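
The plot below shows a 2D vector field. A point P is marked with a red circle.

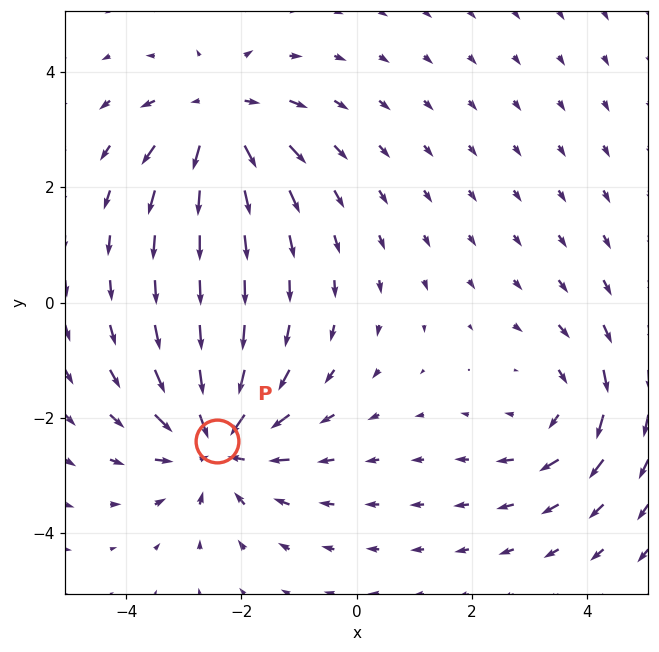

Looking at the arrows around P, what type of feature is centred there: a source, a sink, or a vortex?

sink

At P (-2.4, -2.4) the arrows converge inward. Divergence about -4, curl ≈0 — negative divergence with near-zero curl is a sink.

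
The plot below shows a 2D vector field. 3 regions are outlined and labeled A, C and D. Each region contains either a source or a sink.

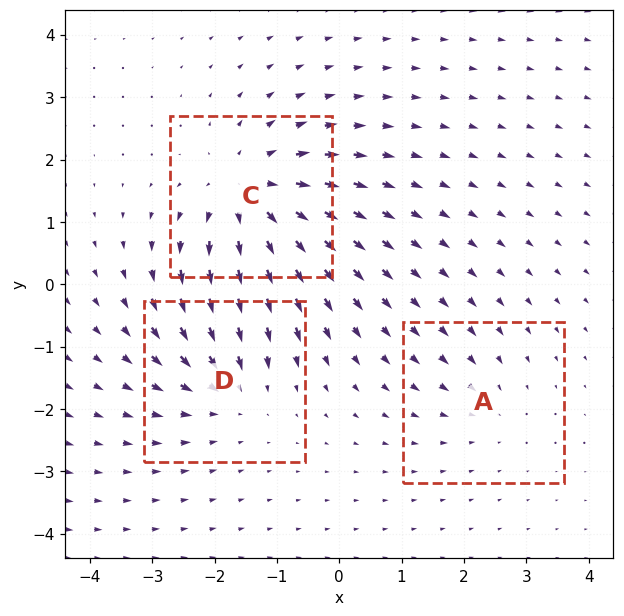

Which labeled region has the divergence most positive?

Divergence at each region's feature centre — A: about -2, C: about +4, D: about -3. Region C is most positive.

C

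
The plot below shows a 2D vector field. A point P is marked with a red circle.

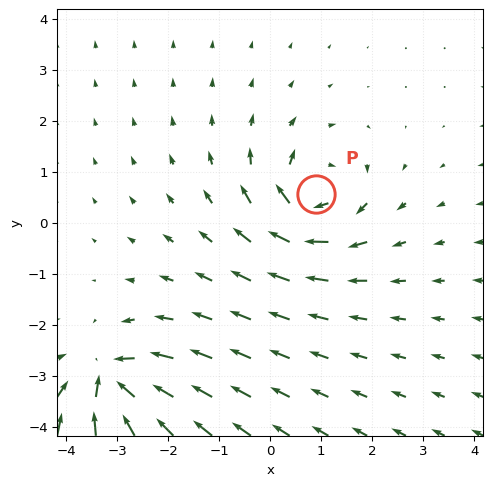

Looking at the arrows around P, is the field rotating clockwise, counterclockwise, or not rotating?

Near P at (0.9, 0.6) the arrows circulate clockwise. The curl (z-component) there is about -4; negative curl means clockwise rotation.

clockwise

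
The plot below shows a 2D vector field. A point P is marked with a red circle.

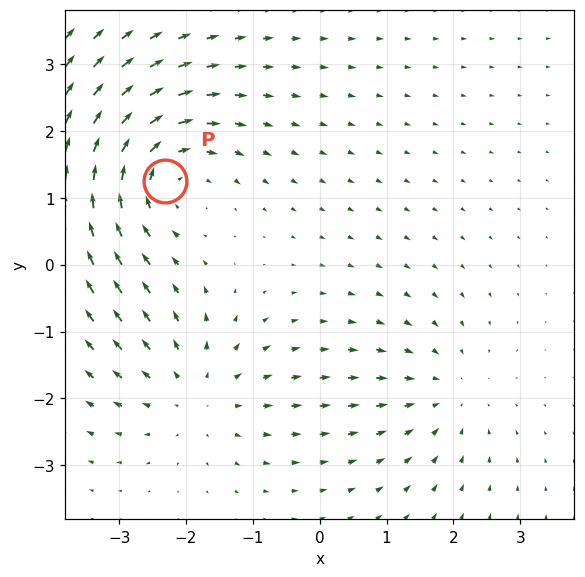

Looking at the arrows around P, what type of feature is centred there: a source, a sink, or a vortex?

vortex

At P (-2.3, 1.3) the arrows circulate clockwise. Divergence ≈0, curl about -5 — near-zero divergence with nonzero curl is a vortex.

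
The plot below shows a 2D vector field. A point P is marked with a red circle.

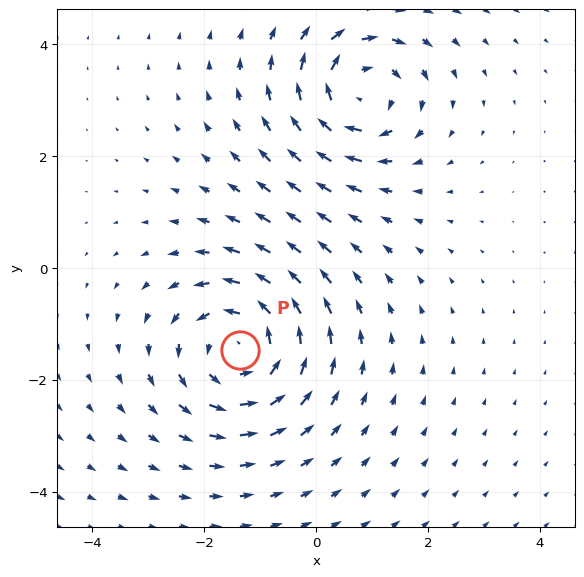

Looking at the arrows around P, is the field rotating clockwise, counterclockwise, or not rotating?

counterclockwise

Near P at (-1.4, -1.5) the arrows circulate counterclockwise. The curl (z-component) there is about +4; positive curl means counterclockwise rotation.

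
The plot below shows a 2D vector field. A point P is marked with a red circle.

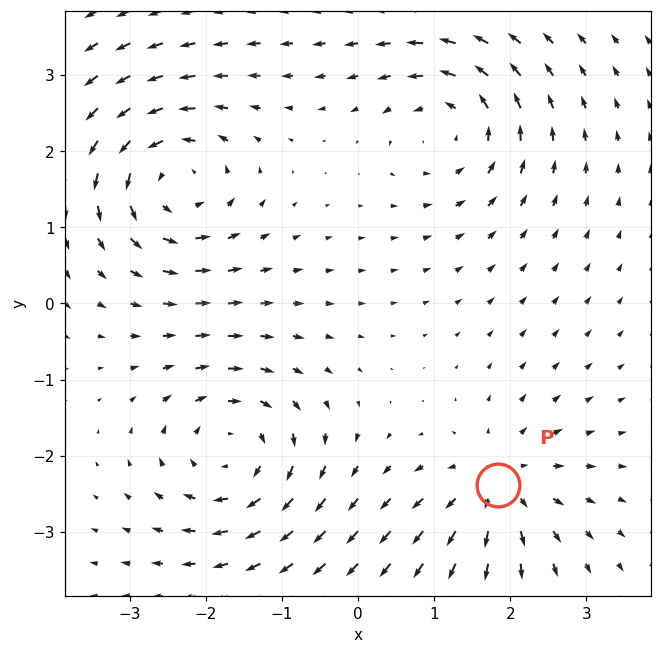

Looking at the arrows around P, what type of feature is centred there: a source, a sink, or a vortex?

At P (1.8, -2.4) the arrows spread outward. Divergence about +5, curl ≈0 — positive divergence with near-zero curl is a source.

source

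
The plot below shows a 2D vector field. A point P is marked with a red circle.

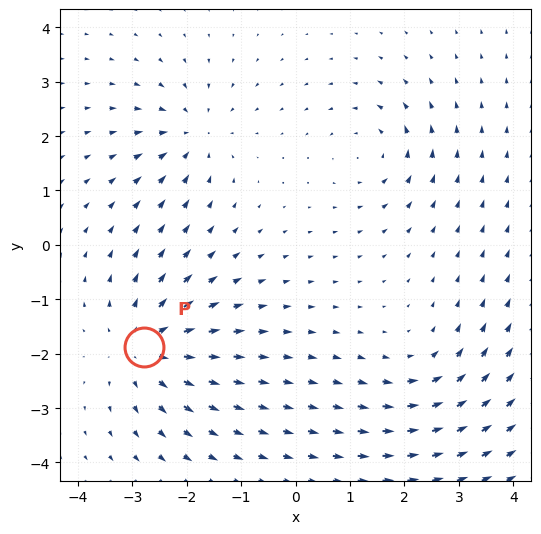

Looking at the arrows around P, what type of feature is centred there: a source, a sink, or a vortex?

source

At P (-2.8, -1.9) the arrows spread outward. Divergence about +5, curl ≈0 — positive divergence with near-zero curl is a source.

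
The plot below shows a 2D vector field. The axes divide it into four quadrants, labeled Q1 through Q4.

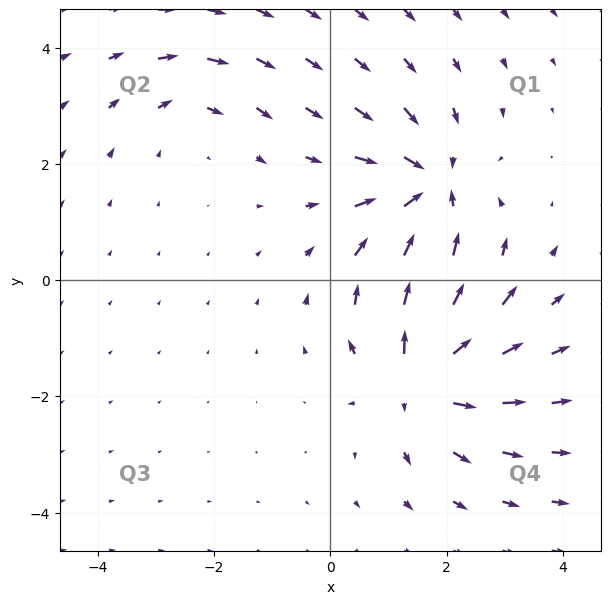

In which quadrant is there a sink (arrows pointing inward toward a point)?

The sink sits at approximately (1.7, 1.6), which lies in quadrant Q1. The divergence there is about -5, negative as expected for a sink.

Q1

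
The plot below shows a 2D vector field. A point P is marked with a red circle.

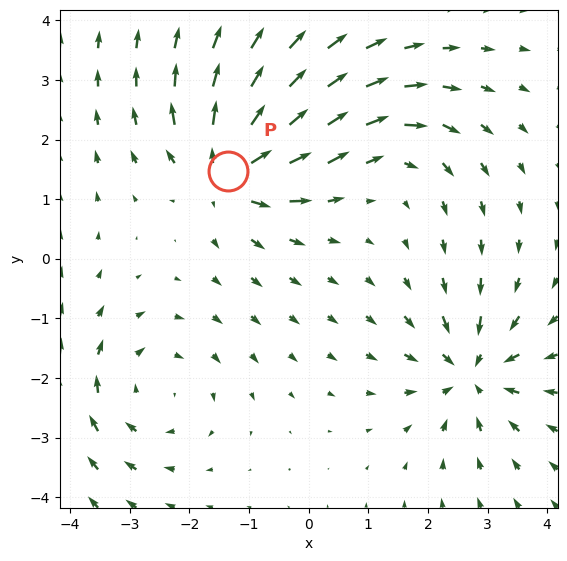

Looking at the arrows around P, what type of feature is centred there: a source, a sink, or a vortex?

At P (-1.4, 1.5) the arrows spread outward. Divergence about +7, curl ≈0 — positive divergence with near-zero curl is a source.

source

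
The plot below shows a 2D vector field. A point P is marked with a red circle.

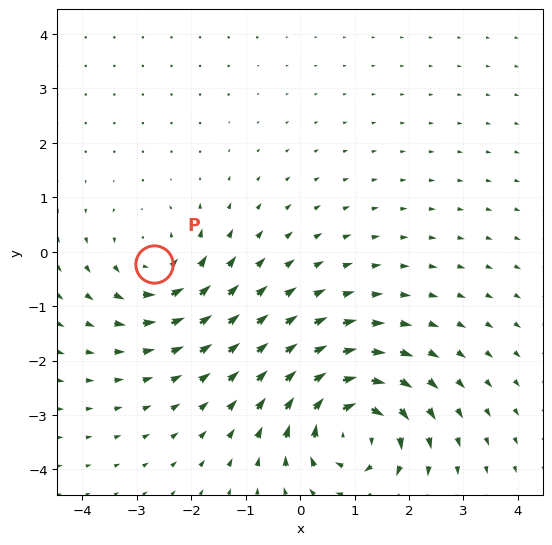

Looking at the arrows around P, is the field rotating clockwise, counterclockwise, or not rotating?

counterclockwise

Near P at (-2.7, -0.2) the arrows circulate counterclockwise. The curl (z-component) there is about +3; positive curl means counterclockwise rotation.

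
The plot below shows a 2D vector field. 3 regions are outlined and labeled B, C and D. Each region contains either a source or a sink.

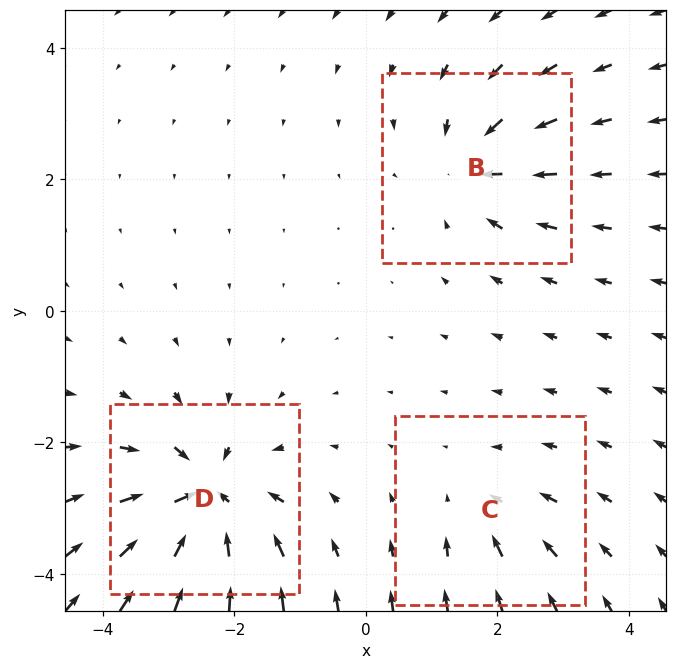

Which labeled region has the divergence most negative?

D

Divergence at each region's feature centre — B: about -4, C: about -3, D: about -6. Region D is most negative.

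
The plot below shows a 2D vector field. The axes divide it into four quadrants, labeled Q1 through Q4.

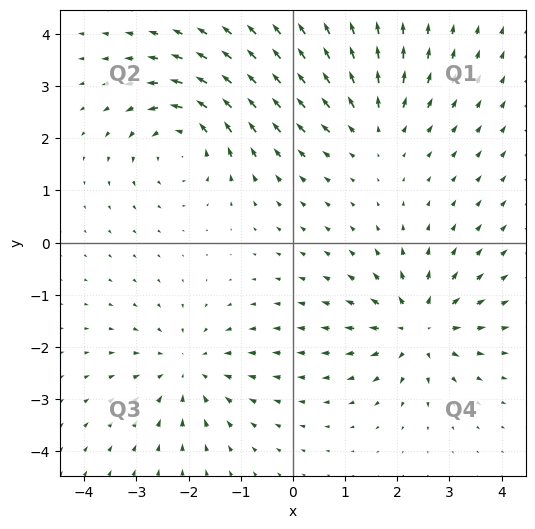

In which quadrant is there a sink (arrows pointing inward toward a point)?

The sink sits at approximately (-2.0, -2.4), which lies in quadrant Q3. The divergence there is about -4, negative as expected for a sink.

Q3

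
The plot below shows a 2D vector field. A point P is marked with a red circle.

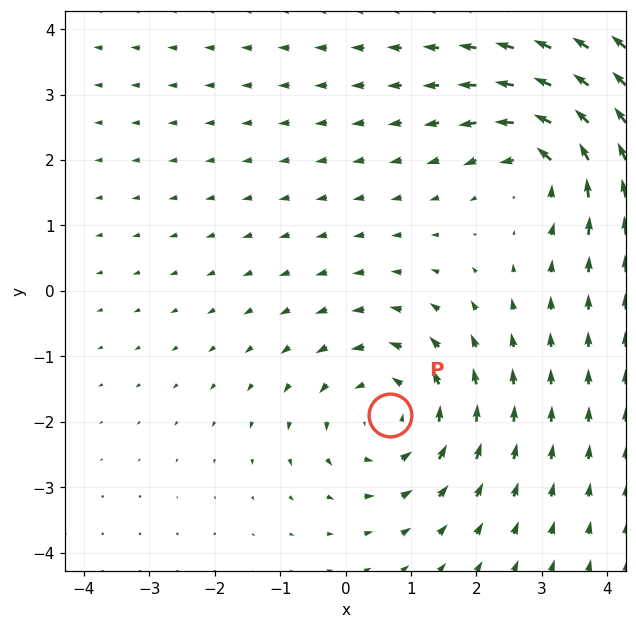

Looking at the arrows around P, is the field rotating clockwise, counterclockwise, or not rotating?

Near P at (0.7, -1.9) the arrows circulate counterclockwise. The curl (z-component) there is about +3; positive curl means counterclockwise rotation.

counterclockwise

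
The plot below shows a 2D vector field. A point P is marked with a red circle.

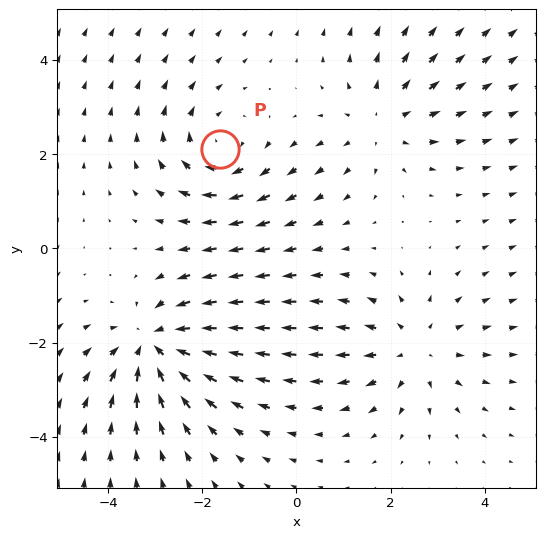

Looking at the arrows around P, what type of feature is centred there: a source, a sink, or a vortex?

At P (-1.6, 2.1) the arrows circulate clockwise. Divergence ≈0, curl about -4 — near-zero divergence with nonzero curl is a vortex.

vortex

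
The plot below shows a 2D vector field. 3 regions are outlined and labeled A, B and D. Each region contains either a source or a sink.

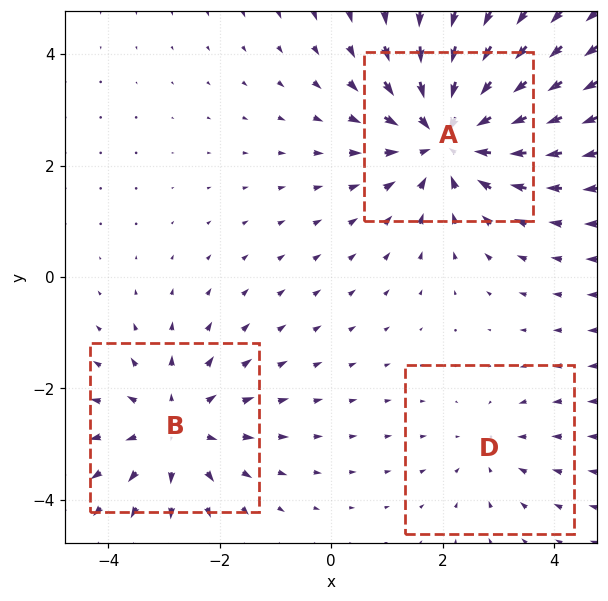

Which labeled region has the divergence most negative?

Divergence at each region's feature centre — A: about -4, B: about +3, D: about -2. Region A is most negative.

A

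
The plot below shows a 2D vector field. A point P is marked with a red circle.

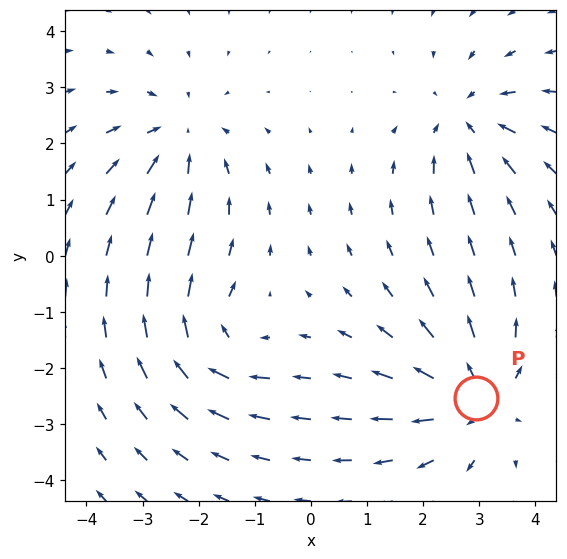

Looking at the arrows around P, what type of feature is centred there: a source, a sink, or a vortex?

source

At P (2.9, -2.5) the arrows spread outward. Divergence about +4, curl ≈0 — positive divergence with near-zero curl is a source.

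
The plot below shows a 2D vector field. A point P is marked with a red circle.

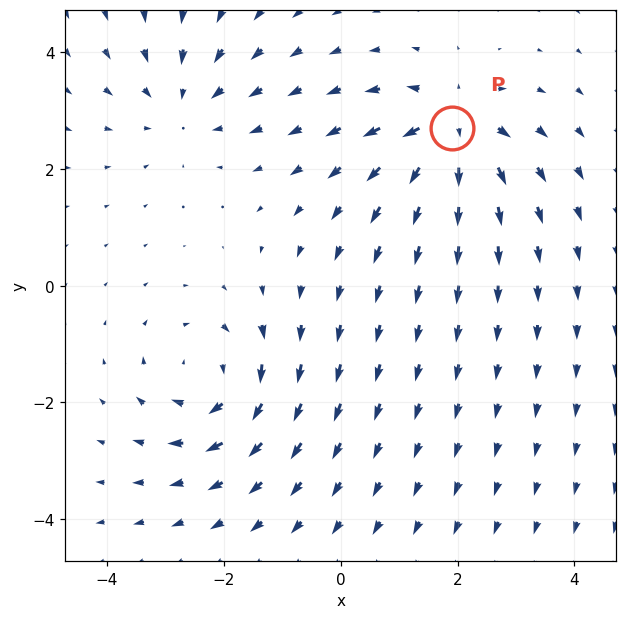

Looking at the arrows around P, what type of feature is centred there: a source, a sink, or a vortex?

source

At P (1.9, 2.7) the arrows spread outward. Divergence about +6, curl ≈0 — positive divergence with near-zero curl is a source.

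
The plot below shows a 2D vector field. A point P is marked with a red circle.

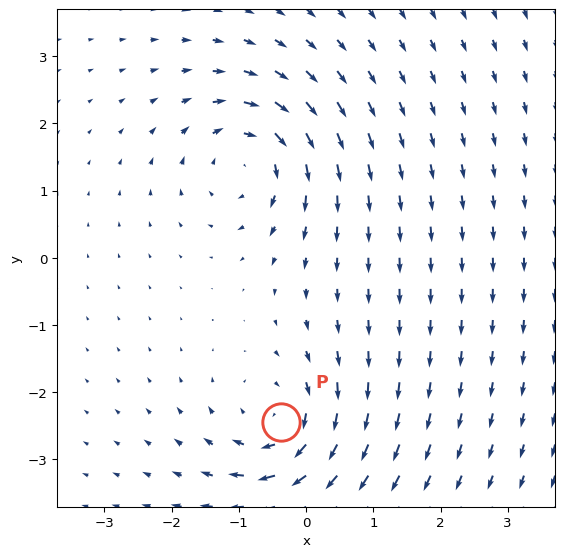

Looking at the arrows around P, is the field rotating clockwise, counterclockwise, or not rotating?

clockwise

Near P at (-0.4, -2.4) the arrows circulate clockwise. The curl (z-component) there is about -6; negative curl means clockwise rotation.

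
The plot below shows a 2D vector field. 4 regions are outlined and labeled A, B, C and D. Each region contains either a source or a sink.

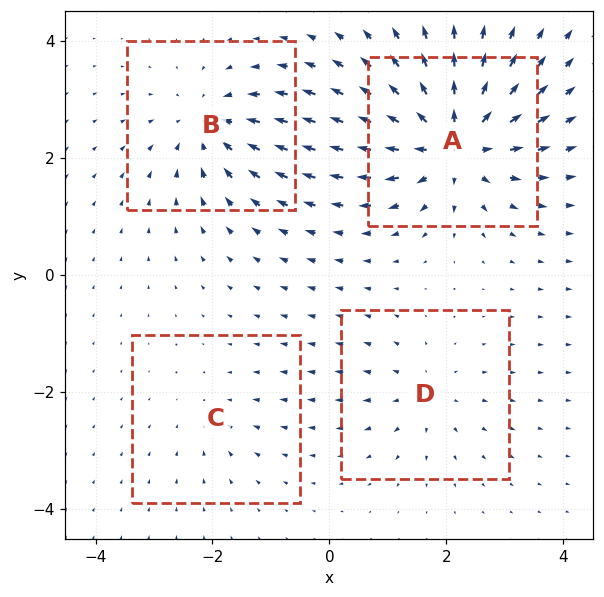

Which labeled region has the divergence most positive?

A

Divergence at each region's feature centre — A: about +8, B: about -5, C: about -2, D: about +3. Region A is most positive.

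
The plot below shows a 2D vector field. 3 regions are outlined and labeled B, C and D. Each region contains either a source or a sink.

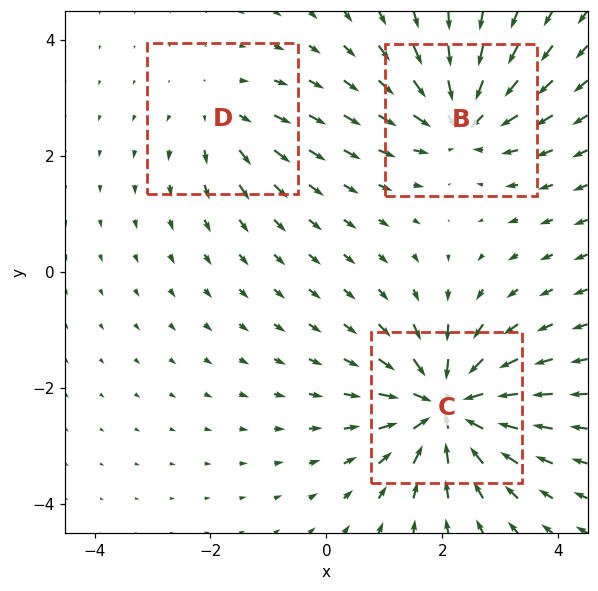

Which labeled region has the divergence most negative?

C

Divergence at each region's feature centre — B: about -4, C: about -6, D: about +2. Region C is most negative.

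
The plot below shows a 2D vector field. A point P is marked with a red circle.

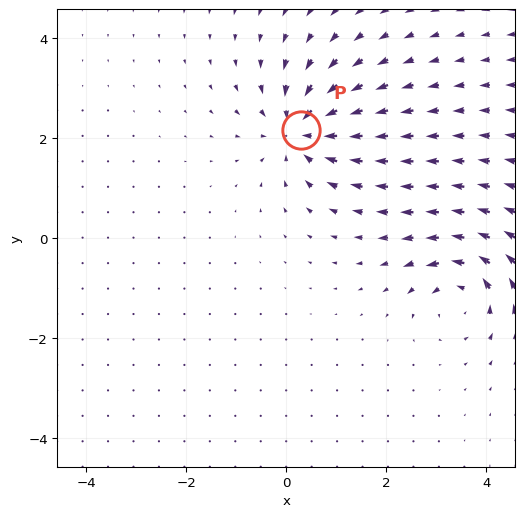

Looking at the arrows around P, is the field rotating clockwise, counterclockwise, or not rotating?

Near P at (0.3, 2.2) the arrows show no circulation. The curl there is ≈0.

not rotating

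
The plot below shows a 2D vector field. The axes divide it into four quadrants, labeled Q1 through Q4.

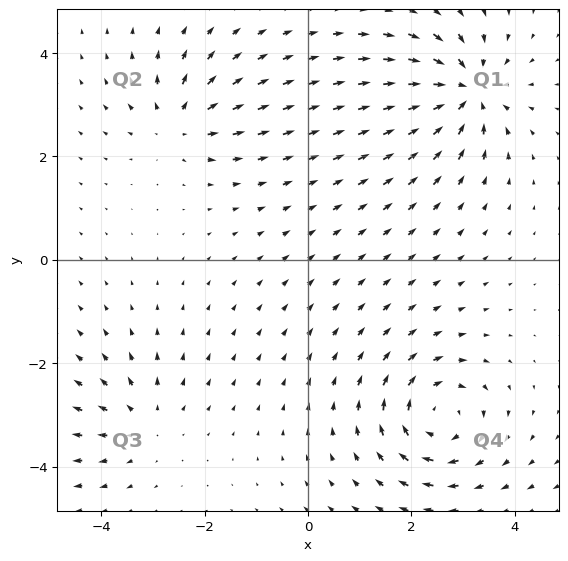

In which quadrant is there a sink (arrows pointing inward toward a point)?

The sink sits at approximately (3.1, 3.3), which lies in quadrant Q1. The divergence there is about -7, negative as expected for a sink.

Q1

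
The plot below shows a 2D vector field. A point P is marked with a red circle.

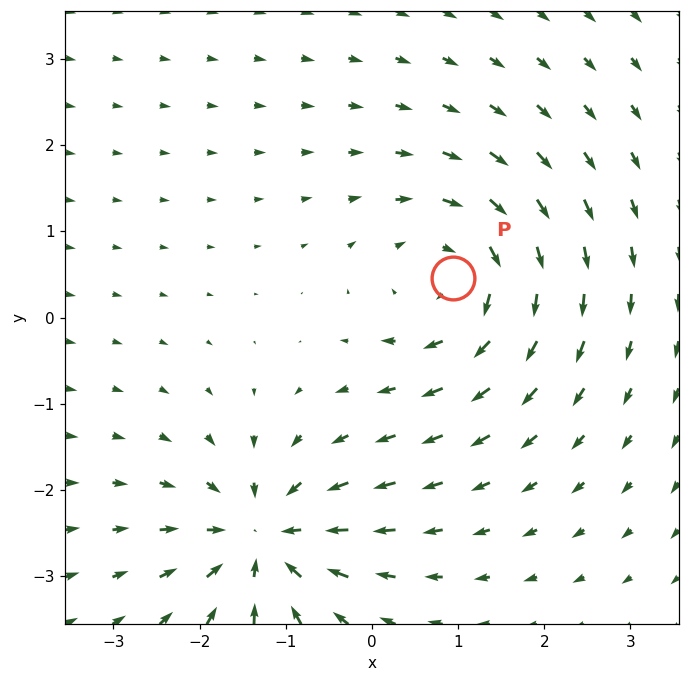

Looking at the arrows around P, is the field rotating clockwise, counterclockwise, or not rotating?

clockwise

Near P at (0.9, 0.5) the arrows circulate clockwise. The curl (z-component) there is about -4; negative curl means clockwise rotation.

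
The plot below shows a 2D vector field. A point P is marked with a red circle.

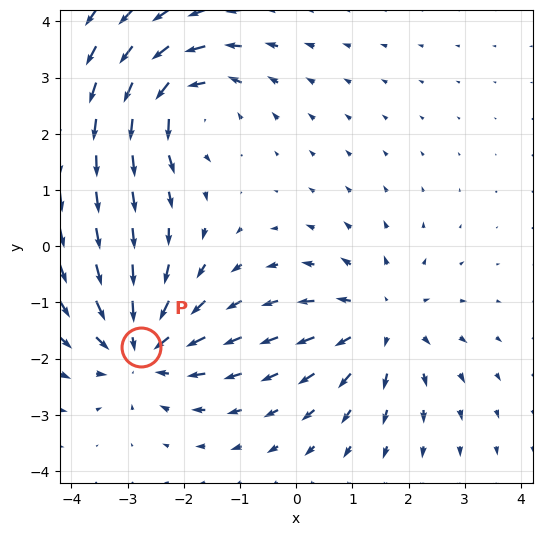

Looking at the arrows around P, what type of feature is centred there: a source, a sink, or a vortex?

sink

At P (-2.8, -1.8) the arrows converge inward. Divergence about -4, curl ≈0 — negative divergence with near-zero curl is a sink.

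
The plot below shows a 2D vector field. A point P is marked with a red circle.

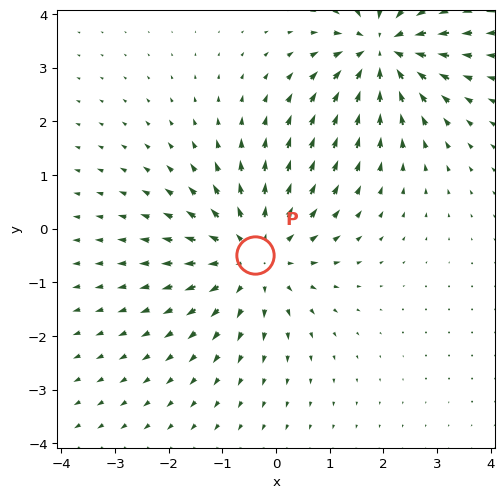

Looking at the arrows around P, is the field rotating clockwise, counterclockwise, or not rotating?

Near P at (-0.4, -0.5) the arrows show no circulation. The curl there is ≈0.

not rotating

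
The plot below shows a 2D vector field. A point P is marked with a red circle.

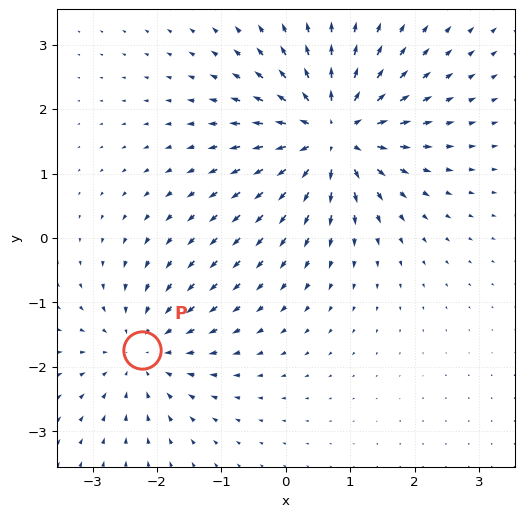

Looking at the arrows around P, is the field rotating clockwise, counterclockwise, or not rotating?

not rotating

Near P at (-2.2, -1.7) the arrows show no circulation. The curl there is ≈0.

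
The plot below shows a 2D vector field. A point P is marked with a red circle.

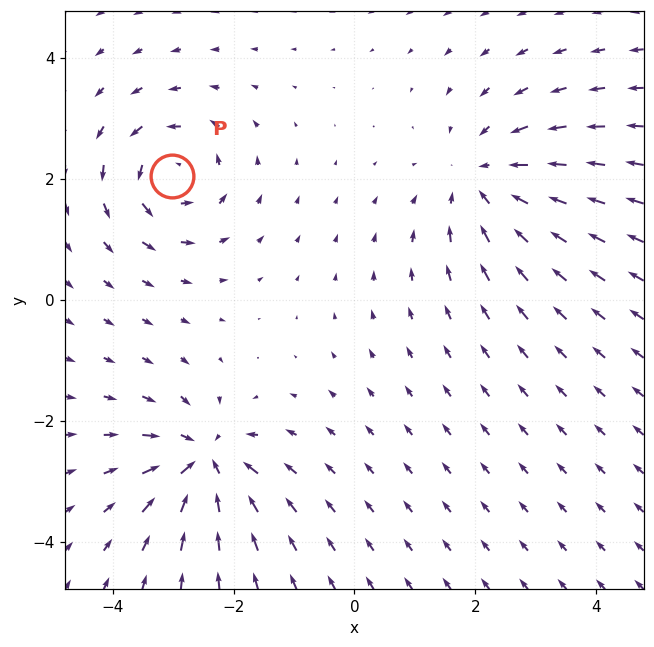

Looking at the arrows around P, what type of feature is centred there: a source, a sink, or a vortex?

vortex

At P (-3.0, 2.1) the arrows circulate counterclockwise. Divergence ≈0, curl about +5 — near-zero divergence with nonzero curl is a vortex.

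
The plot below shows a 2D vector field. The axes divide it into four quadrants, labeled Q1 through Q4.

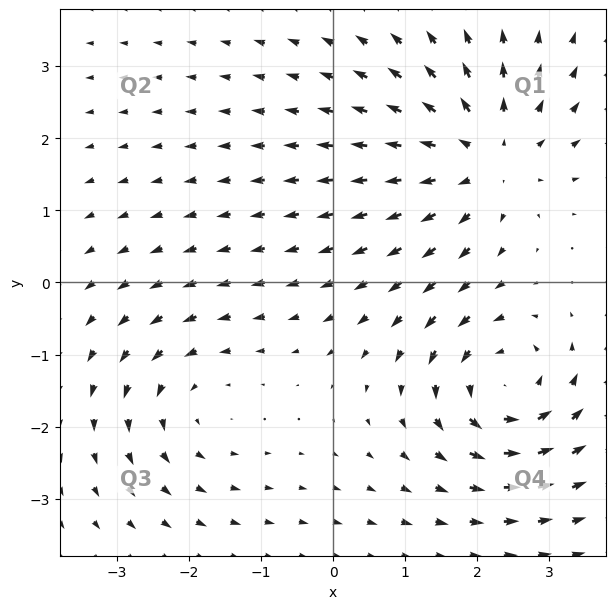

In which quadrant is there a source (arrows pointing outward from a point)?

Q1

The source sits at approximately (2.1, 1.7), which lies in quadrant Q1. The divergence there is about +4, positive as expected for a source.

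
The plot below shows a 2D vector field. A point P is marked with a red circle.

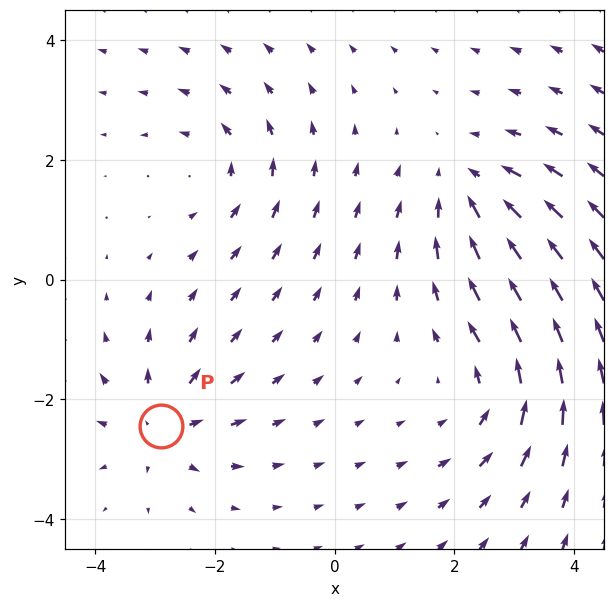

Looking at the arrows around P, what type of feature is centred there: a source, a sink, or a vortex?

source

At P (-2.9, -2.4) the arrows spread outward. Divergence about +4, curl ≈0 — positive divergence with near-zero curl is a source.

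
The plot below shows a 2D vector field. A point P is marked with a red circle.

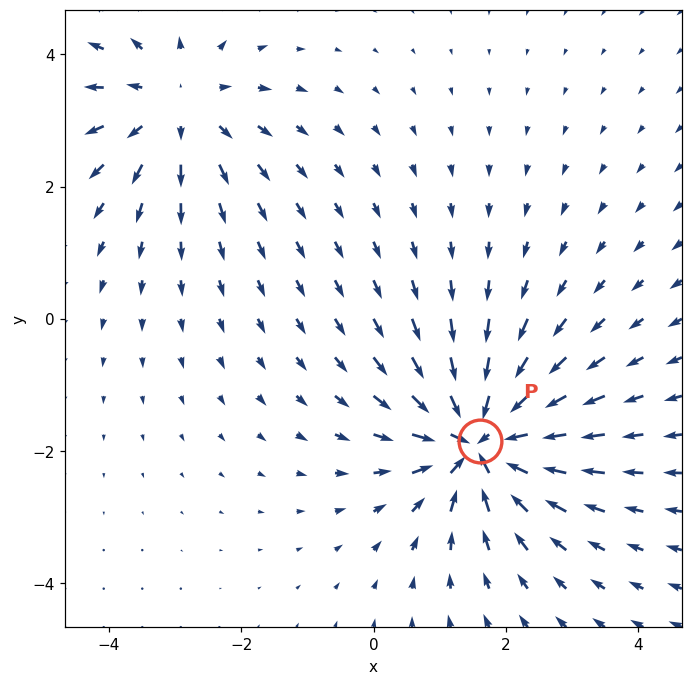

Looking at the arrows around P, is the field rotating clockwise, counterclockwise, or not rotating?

Near P at (1.6, -1.8) the arrows show no circulation. The curl there is ≈0.

not rotating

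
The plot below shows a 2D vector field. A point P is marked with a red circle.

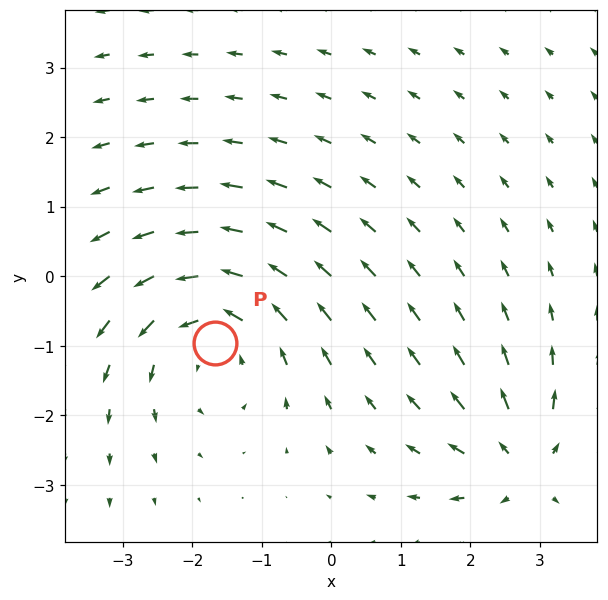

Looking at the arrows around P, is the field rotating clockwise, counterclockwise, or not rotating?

counterclockwise

Near P at (-1.7, -1.0) the arrows circulate counterclockwise. The curl (z-component) there is about +3; positive curl means counterclockwise rotation.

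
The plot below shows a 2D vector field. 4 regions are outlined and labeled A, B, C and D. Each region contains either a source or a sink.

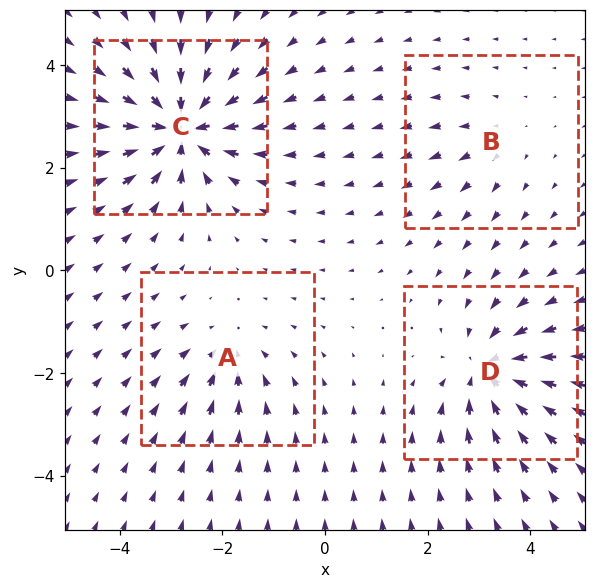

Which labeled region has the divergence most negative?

Divergence at each region's feature centre — A: about -4, B: about +2, C: about -8, D: about -6. Region C is most negative.

C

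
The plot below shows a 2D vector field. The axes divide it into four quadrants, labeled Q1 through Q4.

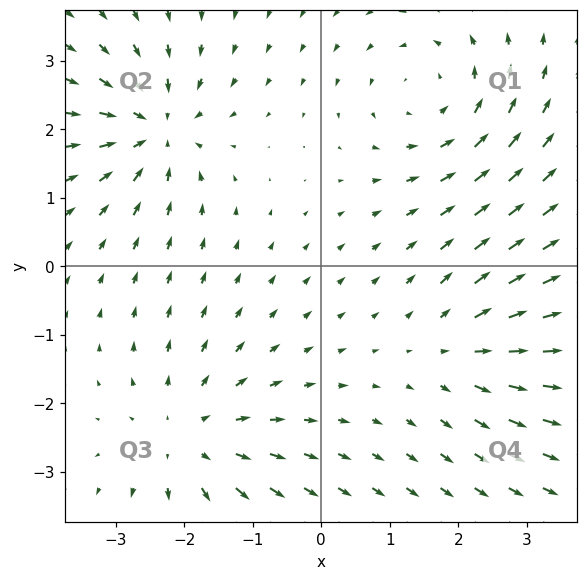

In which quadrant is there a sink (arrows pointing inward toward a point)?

The sink sits at approximately (-2.4, 2.0), which lies in quadrant Q2. The divergence there is about -6, negative as expected for a sink.

Q2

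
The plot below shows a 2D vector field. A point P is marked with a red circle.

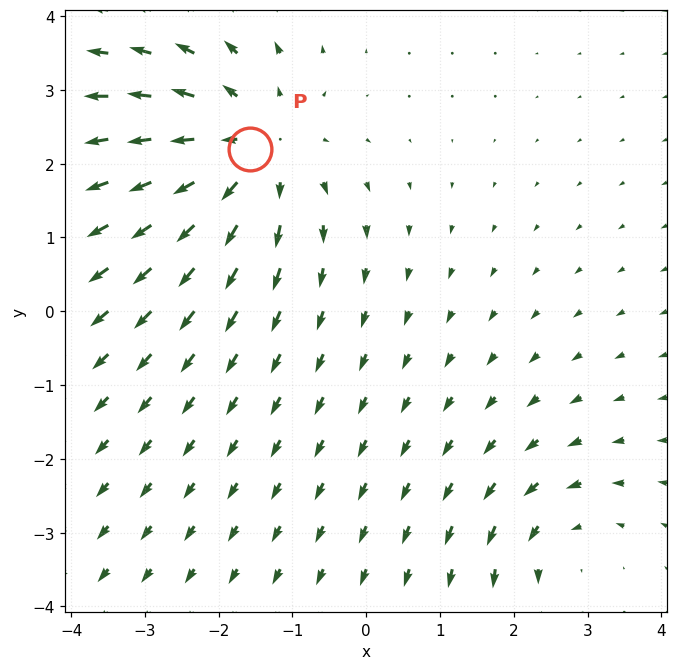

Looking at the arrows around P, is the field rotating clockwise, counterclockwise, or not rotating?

Near P at (-1.6, 2.2) the arrows show no circulation. The curl there is ≈0.

not rotating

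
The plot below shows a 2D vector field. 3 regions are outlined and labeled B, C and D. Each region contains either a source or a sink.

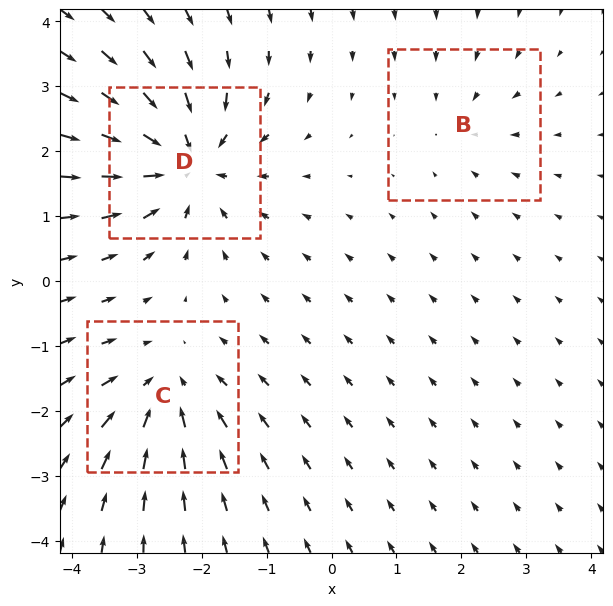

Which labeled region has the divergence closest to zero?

Divergence at each region's feature centre — B: about -2, C: about -4, D: about -6. Region B is closest to zero.

B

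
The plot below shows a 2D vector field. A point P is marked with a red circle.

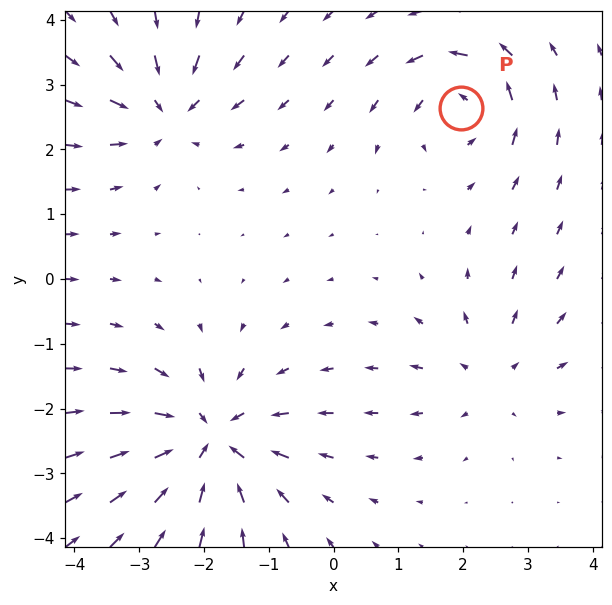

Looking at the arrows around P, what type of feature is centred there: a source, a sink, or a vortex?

vortex

At P (2.0, 2.6) the arrows circulate counterclockwise. Divergence ≈0, curl about +5 — near-zero divergence with nonzero curl is a vortex.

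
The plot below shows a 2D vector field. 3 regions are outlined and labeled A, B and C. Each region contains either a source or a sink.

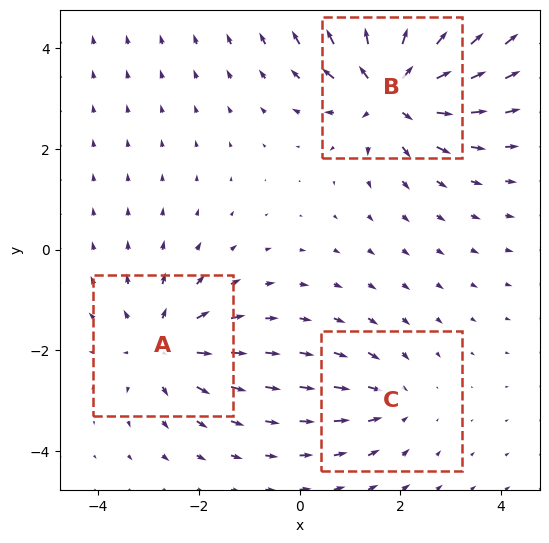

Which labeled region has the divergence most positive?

Divergence at each region's feature centre — A: about +3, B: about +5, C: about -2. Region B is most positive.

B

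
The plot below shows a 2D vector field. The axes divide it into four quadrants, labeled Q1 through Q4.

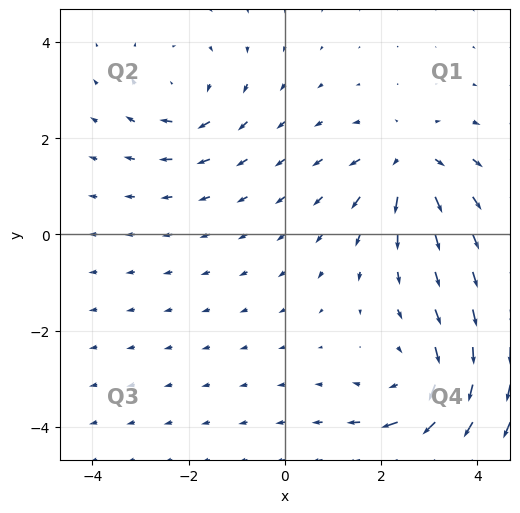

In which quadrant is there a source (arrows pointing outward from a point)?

Q1

The source sits at approximately (2.6, 1.5), which lies in quadrant Q1. The divergence there is about +4, positive as expected for a source.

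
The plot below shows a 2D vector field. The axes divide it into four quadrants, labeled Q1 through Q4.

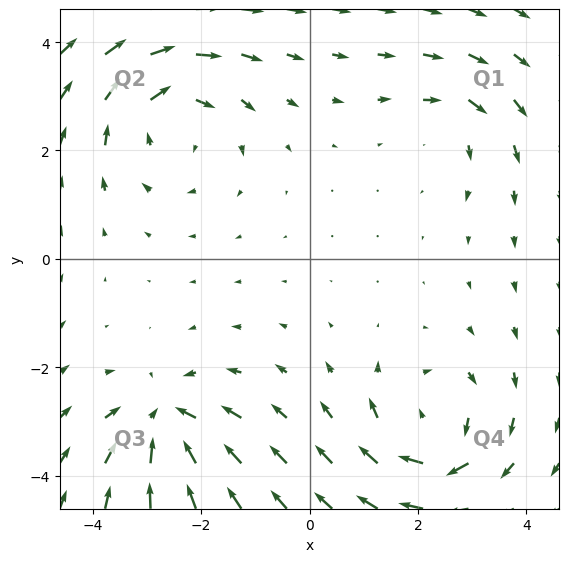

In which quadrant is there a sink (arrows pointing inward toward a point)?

The sink sits at approximately (-2.7, -3.0), which lies in quadrant Q3. The divergence there is about -5, negative as expected for a sink.

Q3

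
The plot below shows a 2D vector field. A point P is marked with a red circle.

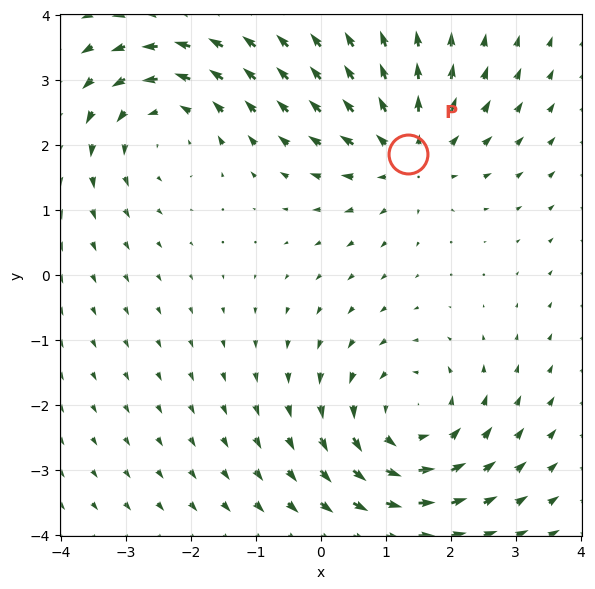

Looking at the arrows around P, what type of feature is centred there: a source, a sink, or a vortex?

source

At P (1.3, 1.9) the arrows spread outward. Divergence about +4, curl ≈0 — positive divergence with near-zero curl is a source.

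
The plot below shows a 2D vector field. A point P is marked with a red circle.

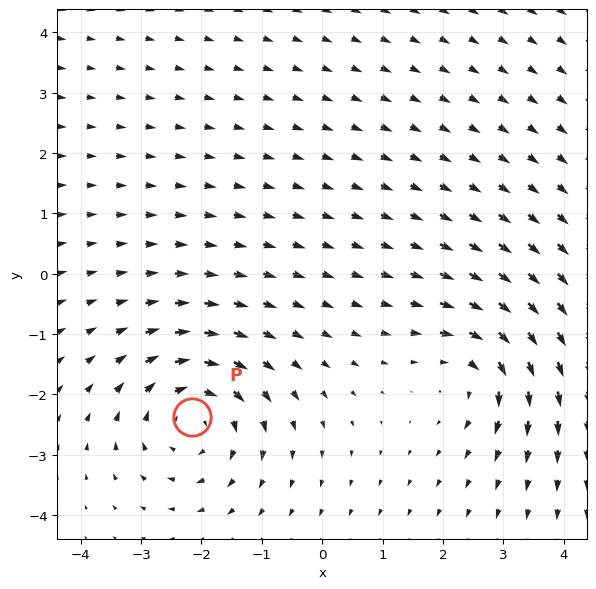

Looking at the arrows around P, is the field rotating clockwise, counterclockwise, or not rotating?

Near P at (-2.2, -2.4) the arrows circulate clockwise. The curl (z-component) there is about -4; negative curl means clockwise rotation.

clockwise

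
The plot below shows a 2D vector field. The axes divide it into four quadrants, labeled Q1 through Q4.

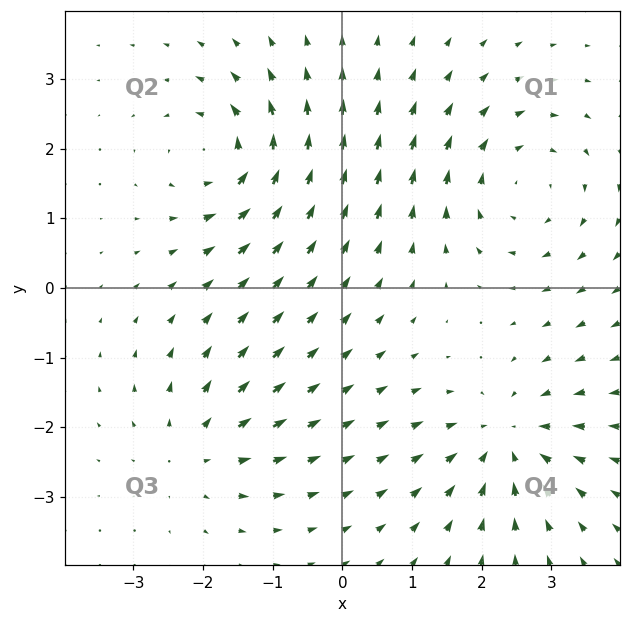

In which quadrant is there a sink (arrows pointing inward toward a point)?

The sink sits at approximately (2.4, -2.2), which lies in quadrant Q4. The divergence there is about -5, negative as expected for a sink.

Q4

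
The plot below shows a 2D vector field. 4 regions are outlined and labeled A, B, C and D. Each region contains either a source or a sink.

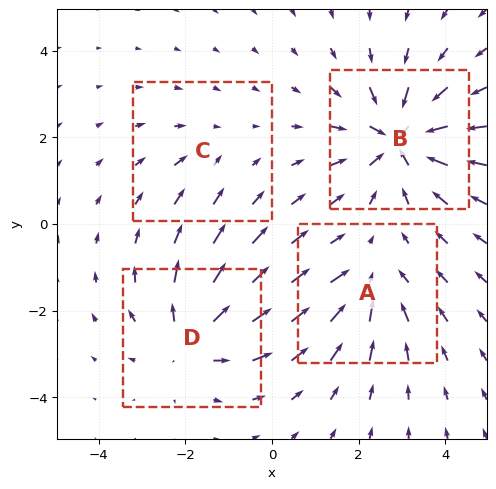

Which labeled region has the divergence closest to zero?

Divergence at each region's feature centre — A: about -3, B: about -6, C: about -2, D: about +5. Region C is closest to zero.

C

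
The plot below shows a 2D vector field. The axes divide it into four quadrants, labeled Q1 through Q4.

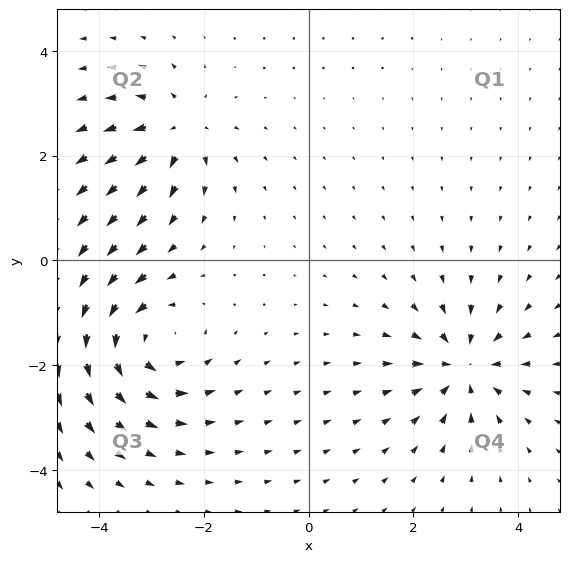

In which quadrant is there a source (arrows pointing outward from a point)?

Q2

The source sits at approximately (-2.5, 2.5), which lies in quadrant Q2. The divergence there is about +4, positive as expected for a source.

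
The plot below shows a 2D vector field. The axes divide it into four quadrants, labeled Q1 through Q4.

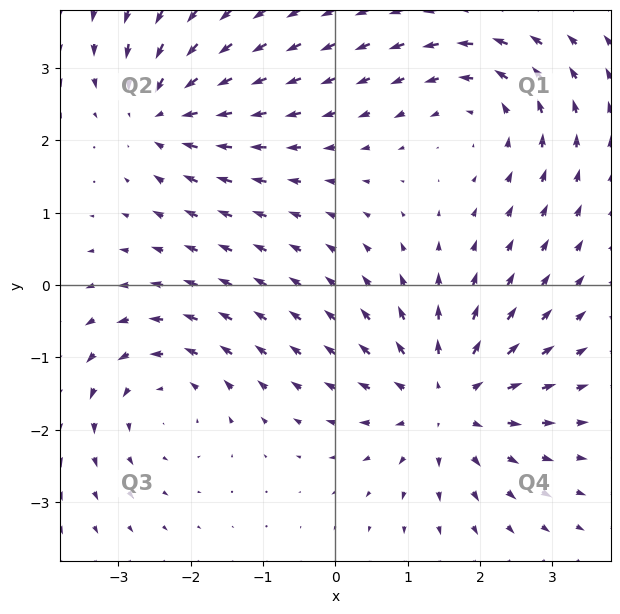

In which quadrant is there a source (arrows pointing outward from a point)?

Q4

The source sits at approximately (1.5, -1.6), which lies in quadrant Q4. The divergence there is about +5, positive as expected for a source.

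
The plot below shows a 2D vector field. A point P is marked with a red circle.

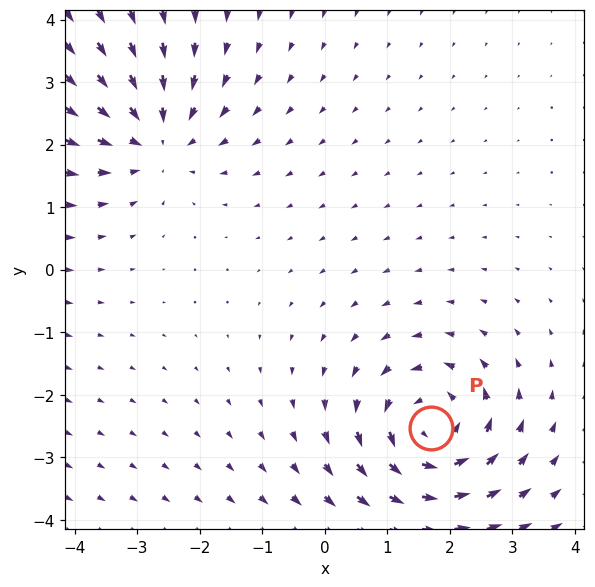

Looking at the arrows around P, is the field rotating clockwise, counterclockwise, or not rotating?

counterclockwise

Near P at (1.7, -2.5) the arrows circulate counterclockwise. The curl (z-component) there is about +6; positive curl means counterclockwise rotation.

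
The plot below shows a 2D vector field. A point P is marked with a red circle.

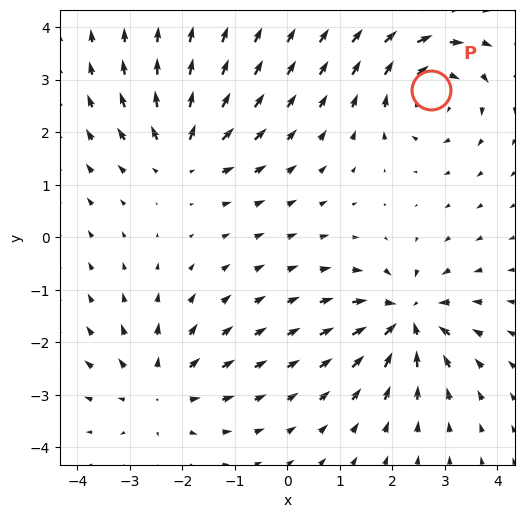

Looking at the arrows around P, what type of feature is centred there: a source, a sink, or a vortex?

vortex

At P (2.7, 2.8) the arrows circulate clockwise. Divergence ≈0, curl about -4 — near-zero divergence with nonzero curl is a vortex.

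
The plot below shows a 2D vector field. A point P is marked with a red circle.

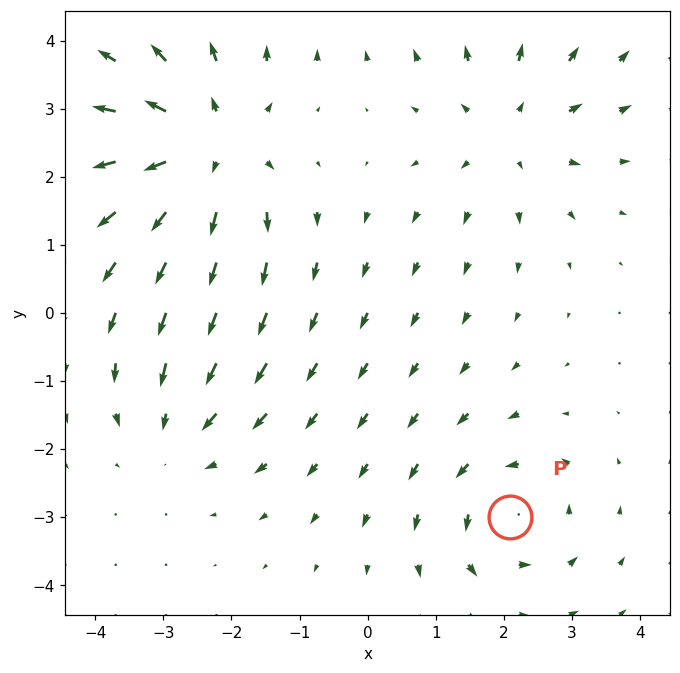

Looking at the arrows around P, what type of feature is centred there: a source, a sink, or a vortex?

vortex

At P (2.1, -3.0) the arrows circulate counterclockwise. Divergence ≈0, curl about +4 — near-zero divergence with nonzero curl is a vortex.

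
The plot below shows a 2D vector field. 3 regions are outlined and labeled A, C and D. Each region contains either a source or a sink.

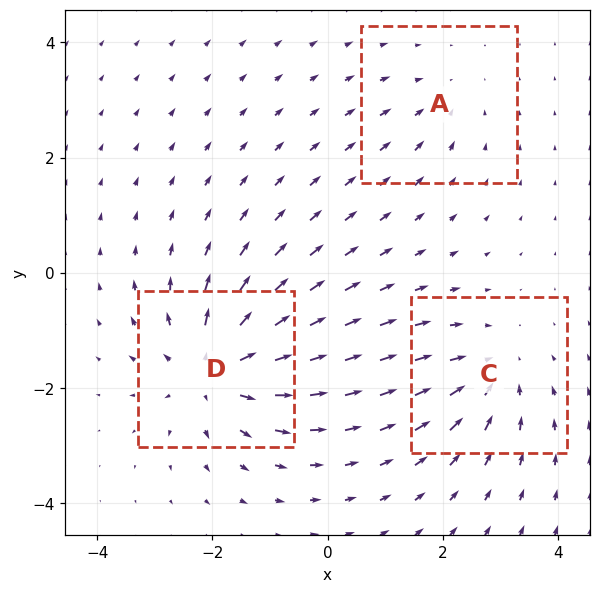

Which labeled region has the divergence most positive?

D

Divergence at each region's feature centre — A: about -2, C: about -3, D: about +5. Region D is most positive.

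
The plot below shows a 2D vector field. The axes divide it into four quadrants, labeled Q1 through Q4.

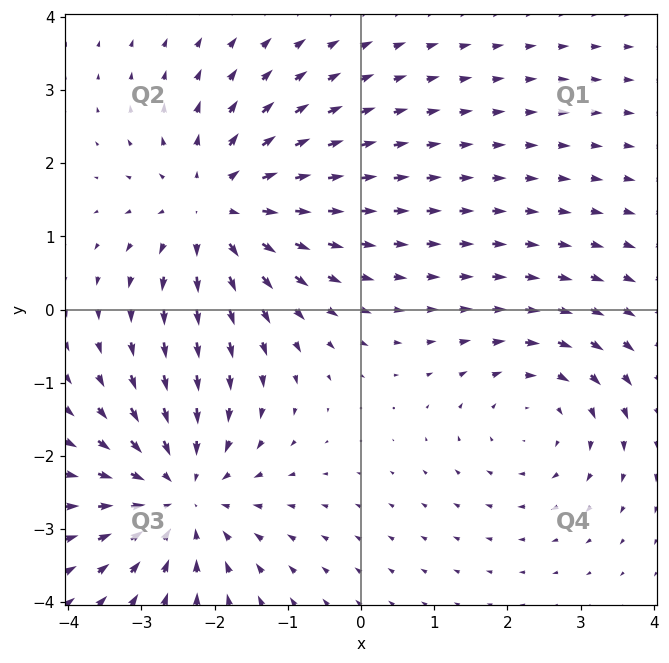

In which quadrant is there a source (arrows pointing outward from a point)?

Q2

The source sits at approximately (-2.0, 1.4), which lies in quadrant Q2. The divergence there is about +4, positive as expected for a source.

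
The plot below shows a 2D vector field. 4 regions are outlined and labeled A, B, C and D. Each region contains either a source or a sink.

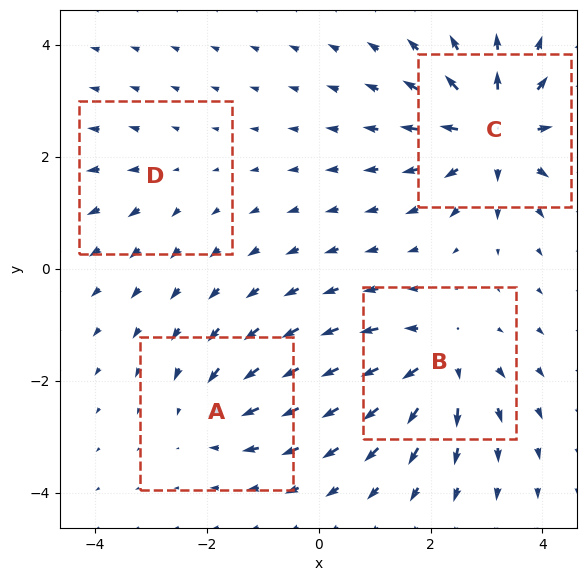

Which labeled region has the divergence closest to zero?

D

Divergence at each region's feature centre — A: about -4, B: about +6, C: about +8, D: about +2. Region D is closest to zero.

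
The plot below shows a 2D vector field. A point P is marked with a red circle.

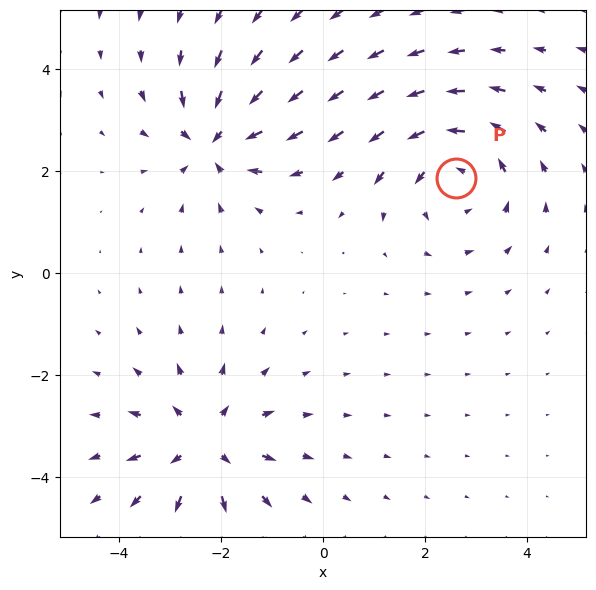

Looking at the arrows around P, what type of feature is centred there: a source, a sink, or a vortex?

At P (2.6, 1.9) the arrows circulate counterclockwise. Divergence ≈0, curl about +4 — near-zero divergence with nonzero curl is a vortex.

vortex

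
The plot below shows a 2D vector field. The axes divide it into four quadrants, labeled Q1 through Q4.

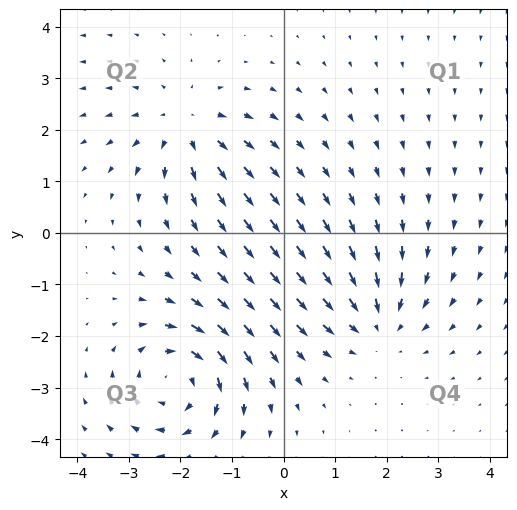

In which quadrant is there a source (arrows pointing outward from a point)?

The source sits at approximately (-1.9, 2.1), which lies in quadrant Q2. The divergence there is about +4, positive as expected for a source.

Q2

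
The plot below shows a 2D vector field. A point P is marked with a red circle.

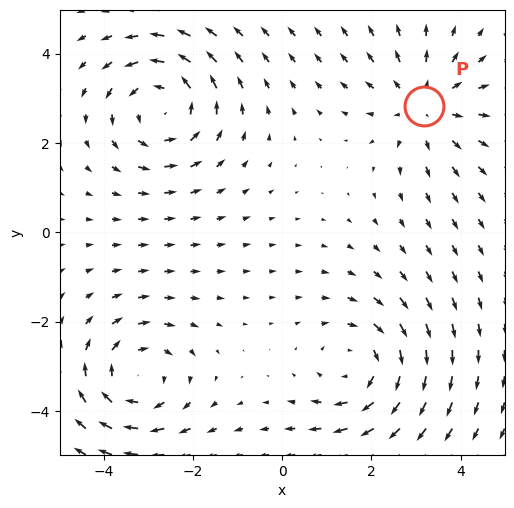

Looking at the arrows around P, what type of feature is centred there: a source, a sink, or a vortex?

At P (3.2, 2.8) the arrows spread outward. Divergence about +3, curl ≈0 — positive divergence with near-zero curl is a source.

source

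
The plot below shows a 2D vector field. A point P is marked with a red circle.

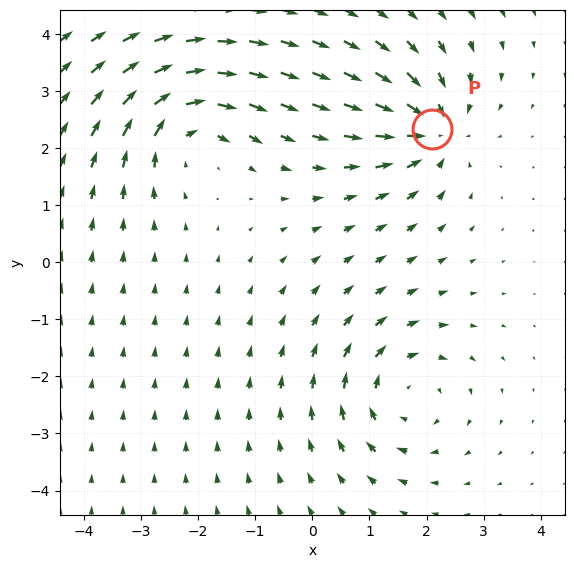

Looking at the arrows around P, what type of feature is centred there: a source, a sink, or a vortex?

sink

At P (2.1, 2.3) the arrows converge inward. Divergence about -5, curl ≈0 — negative divergence with near-zero curl is a sink.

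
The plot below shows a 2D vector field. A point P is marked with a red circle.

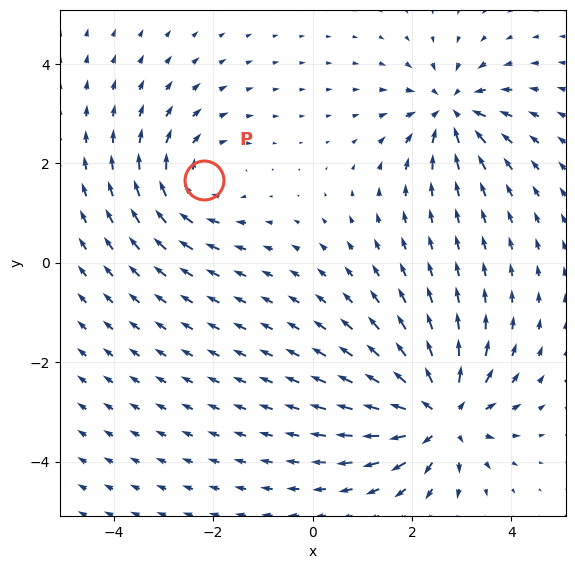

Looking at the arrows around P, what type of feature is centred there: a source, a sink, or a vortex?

At P (-2.2, 1.7) the arrows circulate clockwise. Divergence ≈0, curl about -3 — near-zero divergence with nonzero curl is a vortex.

vortex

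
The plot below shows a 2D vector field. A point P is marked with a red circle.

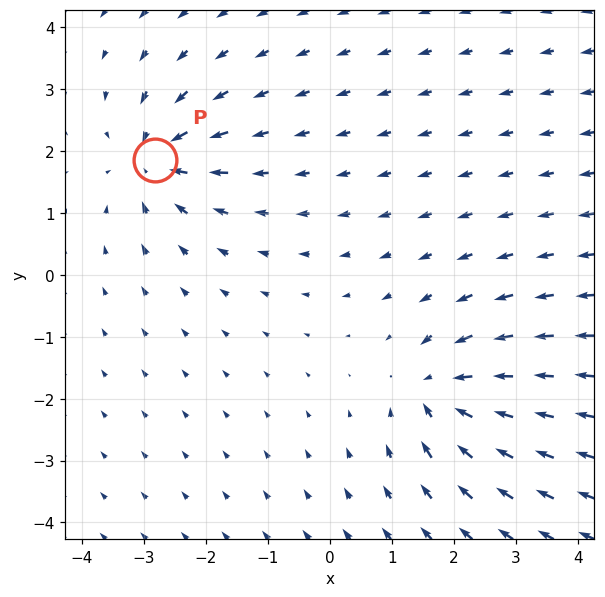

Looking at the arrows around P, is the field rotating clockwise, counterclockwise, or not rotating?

Near P at (-2.8, 1.8) the arrows show no circulation. The curl there is ≈0.

not rotating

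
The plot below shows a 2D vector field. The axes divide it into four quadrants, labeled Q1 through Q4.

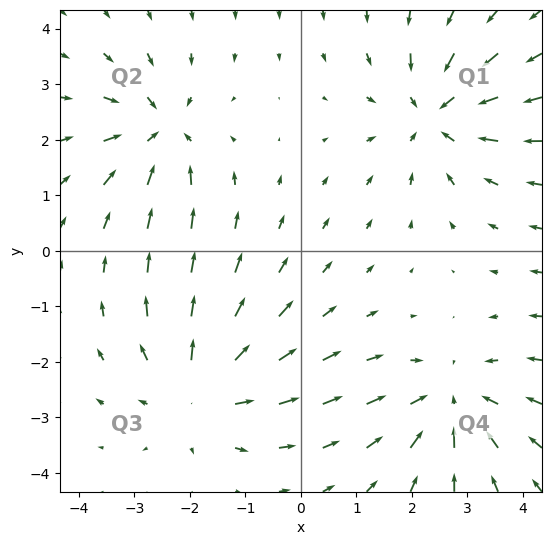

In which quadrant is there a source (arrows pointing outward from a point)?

Q3

The source sits at approximately (-1.8, -2.5), which lies in quadrant Q3. The divergence there is about +4, positive as expected for a source.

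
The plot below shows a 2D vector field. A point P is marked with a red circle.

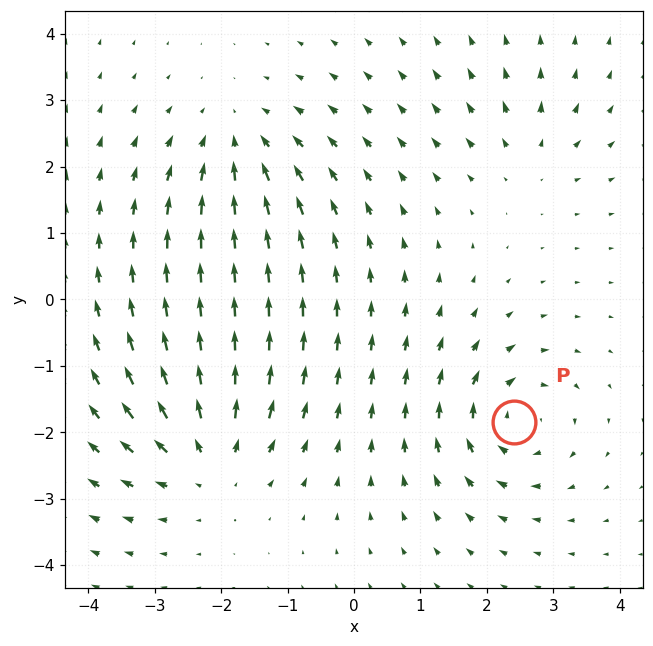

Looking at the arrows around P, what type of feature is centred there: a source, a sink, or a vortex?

At P (2.4, -1.8) the arrows circulate clockwise. Divergence ≈0, curl about -6 — near-zero divergence with nonzero curl is a vortex.

vortex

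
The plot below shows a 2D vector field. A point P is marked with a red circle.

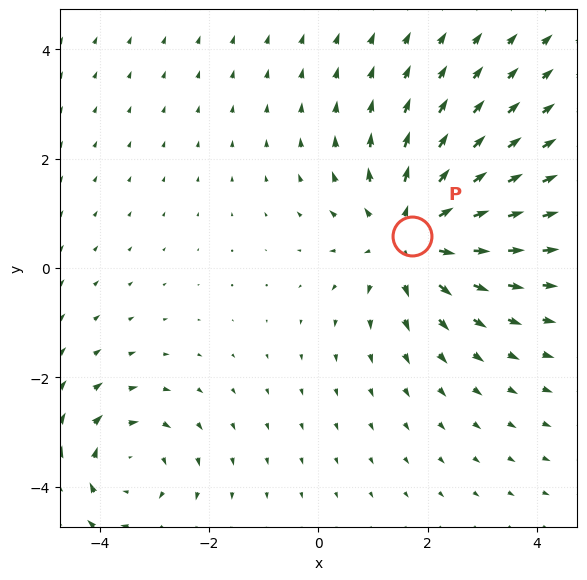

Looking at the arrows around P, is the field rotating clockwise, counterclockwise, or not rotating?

Near P at (1.7, 0.6) the arrows show no circulation. The curl there is ≈0.

not rotating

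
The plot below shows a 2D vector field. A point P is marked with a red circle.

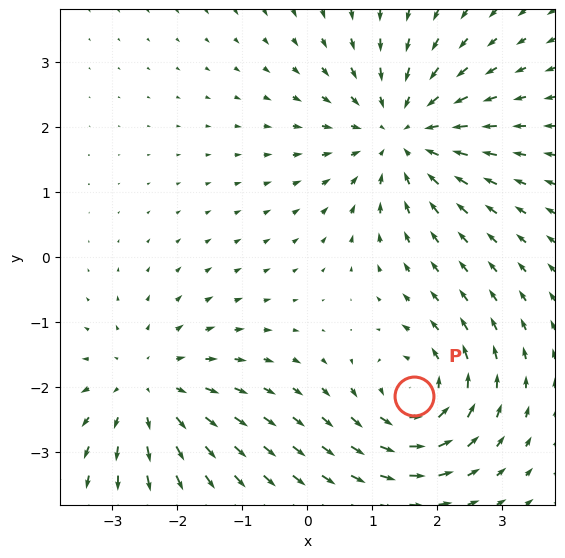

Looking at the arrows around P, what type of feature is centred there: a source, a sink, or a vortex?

At P (1.6, -2.1) the arrows circulate counterclockwise. Divergence ≈0, curl about +4 — near-zero divergence with nonzero curl is a vortex.

vortex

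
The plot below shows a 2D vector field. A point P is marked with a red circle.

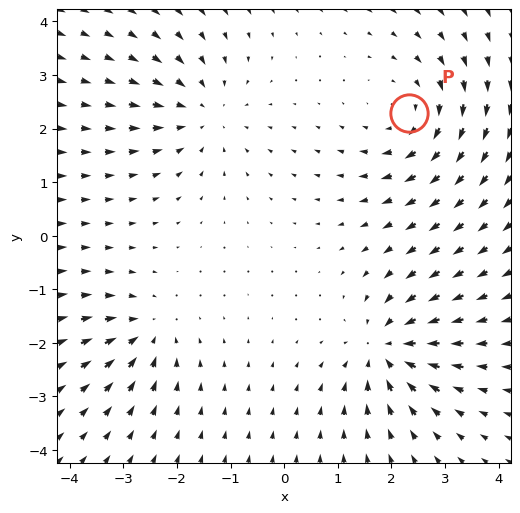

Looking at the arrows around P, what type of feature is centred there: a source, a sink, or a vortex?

vortex

At P (2.3, 2.3) the arrows circulate clockwise. Divergence ≈0, curl about -3 — near-zero divergence with nonzero curl is a vortex.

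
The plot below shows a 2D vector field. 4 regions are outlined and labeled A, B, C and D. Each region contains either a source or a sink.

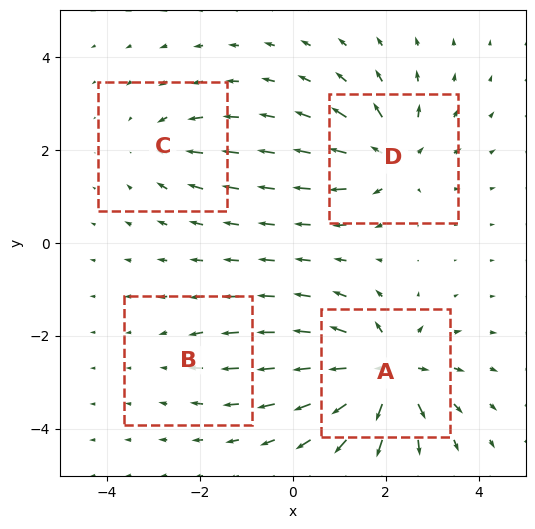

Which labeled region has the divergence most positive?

Divergence at each region's feature centre — A: about +9, B: about -2, C: about -4, D: about +6. Region A is most positive.

A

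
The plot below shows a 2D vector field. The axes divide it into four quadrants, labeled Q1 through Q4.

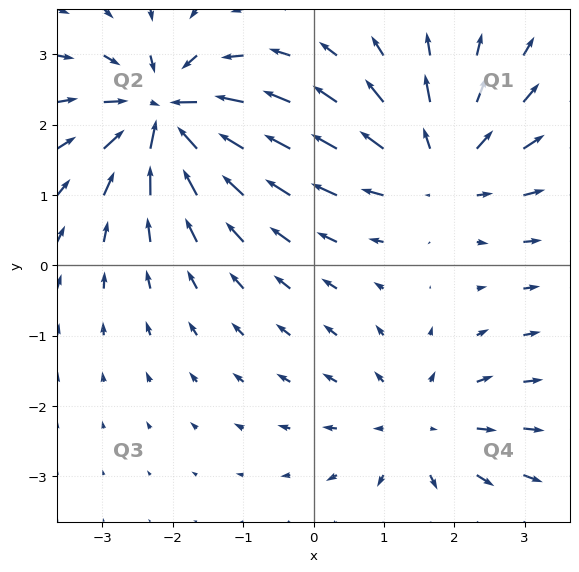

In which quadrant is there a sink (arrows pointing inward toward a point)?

Q2

The sink sits at approximately (-2.1, 2.1), which lies in quadrant Q2. The divergence there is about -7, negative as expected for a sink.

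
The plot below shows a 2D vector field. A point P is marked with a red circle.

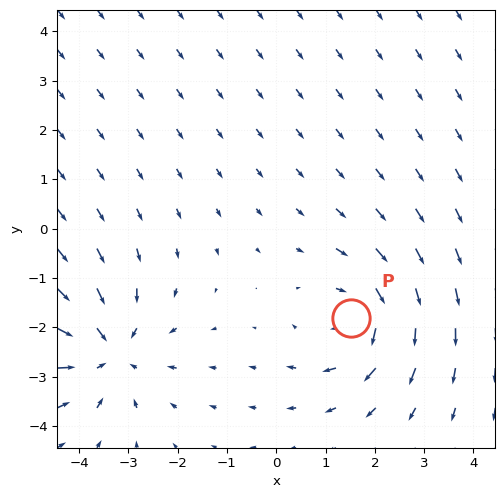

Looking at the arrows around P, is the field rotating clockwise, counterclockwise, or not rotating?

clockwise

Near P at (1.5, -1.8) the arrows circulate clockwise. The curl (z-component) there is about -4; negative curl means clockwise rotation.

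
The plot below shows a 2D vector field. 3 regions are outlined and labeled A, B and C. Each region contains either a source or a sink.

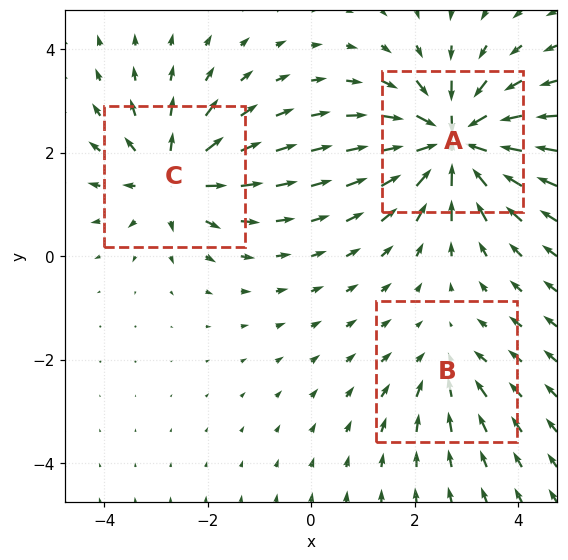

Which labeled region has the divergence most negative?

A

Divergence at each region's feature centre — A: about -6, B: about -2, C: about +4. Region A is most negative.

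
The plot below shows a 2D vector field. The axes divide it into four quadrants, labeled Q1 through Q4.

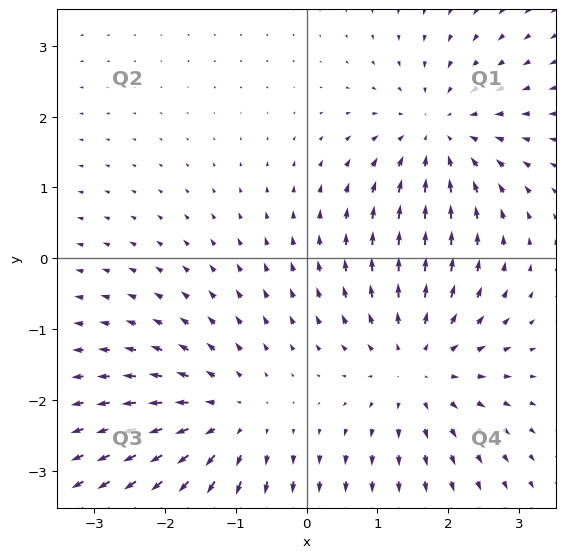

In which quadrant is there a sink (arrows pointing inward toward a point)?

The sink sits at approximately (1.9, 1.7), which lies in quadrant Q1. The divergence there is about -4, negative as expected for a sink.

Q1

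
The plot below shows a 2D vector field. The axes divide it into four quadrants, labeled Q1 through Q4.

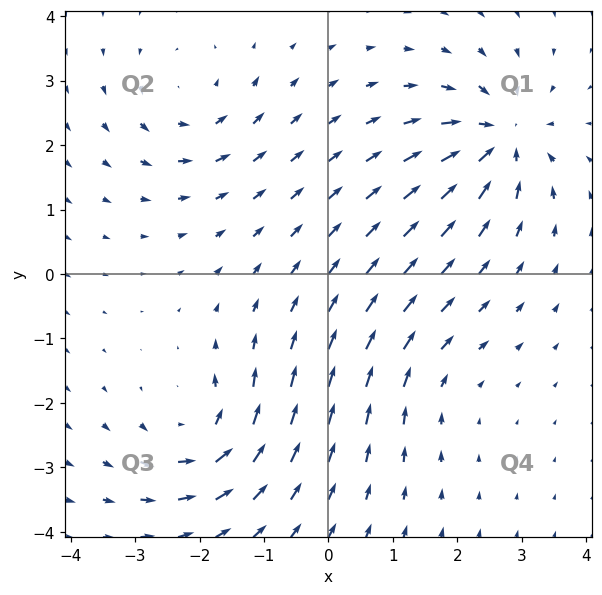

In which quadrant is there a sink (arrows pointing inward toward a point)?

Q1

The sink sits at approximately (2.7, 2.1), which lies in quadrant Q1. The divergence there is about -6, negative as expected for a sink.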